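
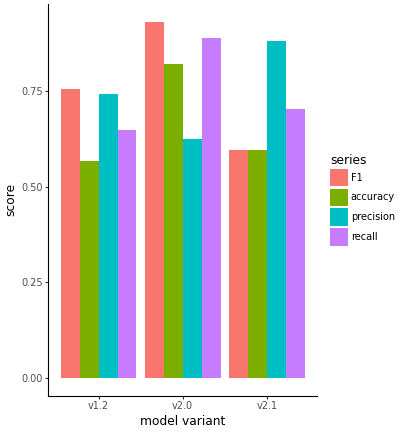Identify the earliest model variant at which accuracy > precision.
v1.2: accuracy ≈ 0.6 vs precision ≈ 0.7 (not yet); v2.0: accuracy ≈ 0.8 vs precision ≈ 0.6 (first crossover).

v2.0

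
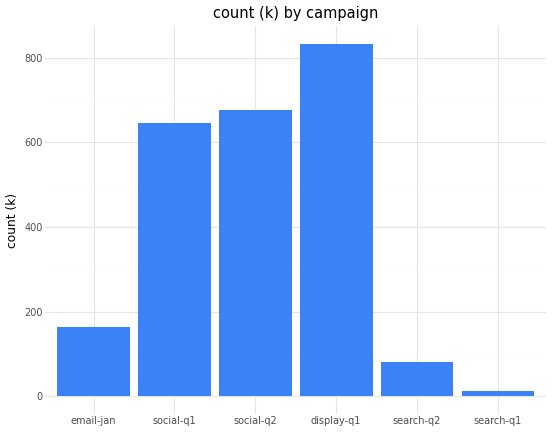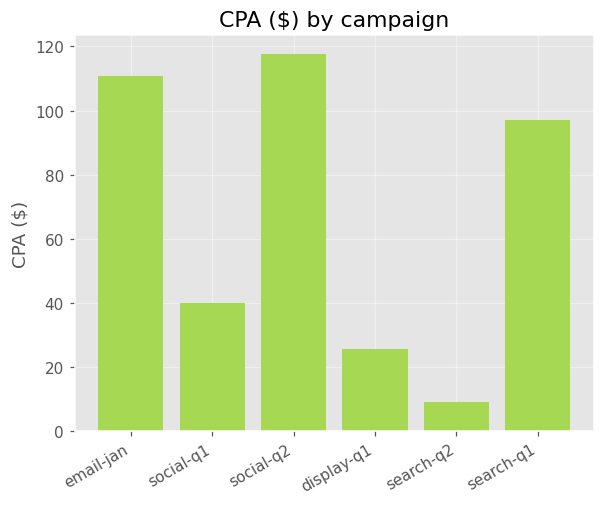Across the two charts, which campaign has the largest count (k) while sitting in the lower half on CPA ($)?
Chart 2 median CPA ($) ≈ 60; below-median campaigns: social-q1, display-q1, search-q2. Among those, display-q1 has the highest count (k) (≈ 800).

display-q1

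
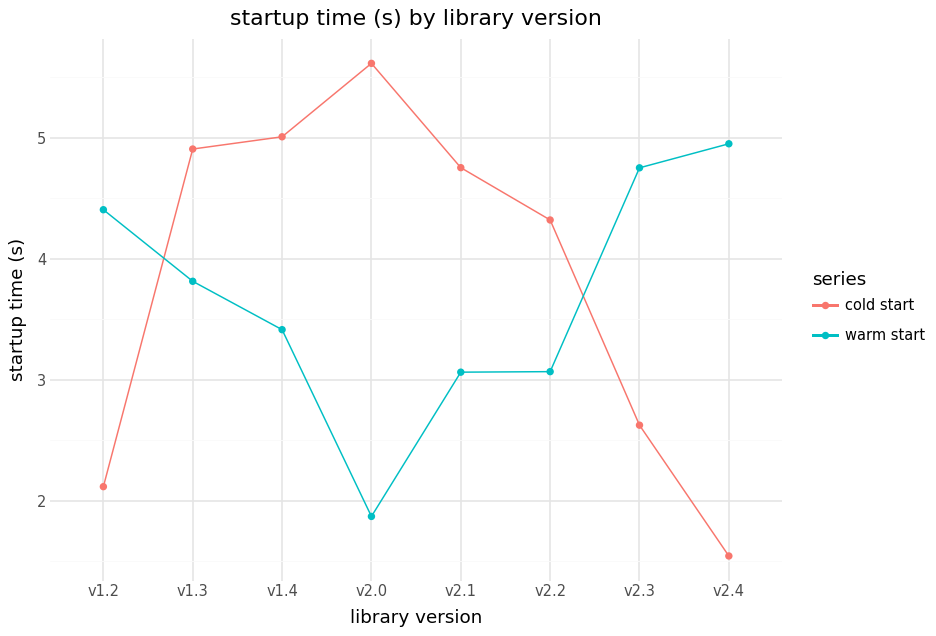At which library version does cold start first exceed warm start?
v1.3

v1.2: cold start ≈ 2.0 vs warm start ≈ 4.5 (not yet); v1.3: cold start ≈ 5.0 vs warm start ≈ 4.0 (first crossover).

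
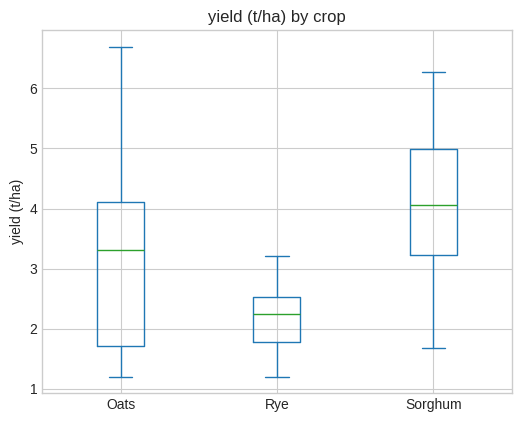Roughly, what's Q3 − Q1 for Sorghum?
≈ 1.8

Q3 ≈ 5.0, Q1 ≈ 3.2; IQR ≈ 1.8.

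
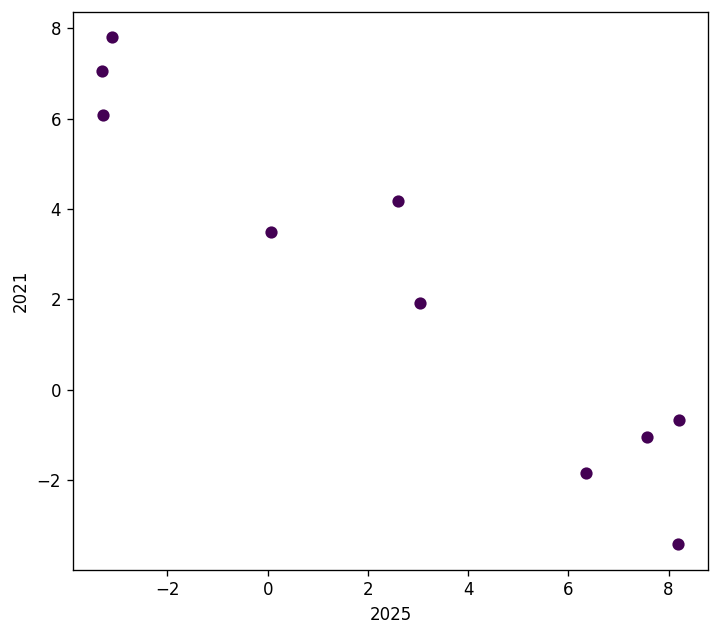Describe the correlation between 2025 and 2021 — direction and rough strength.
Points are negatively correlated; strong (|r| ≈ 1.0).

negative, strong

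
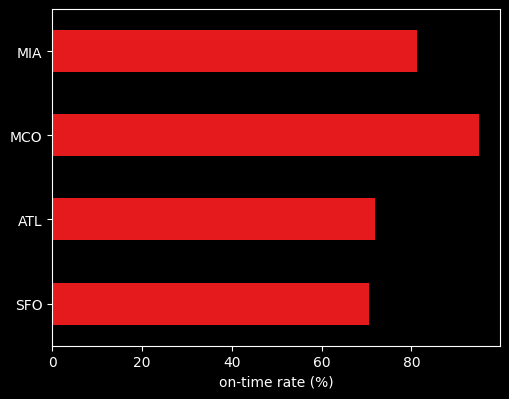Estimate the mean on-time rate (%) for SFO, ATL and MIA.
(70 + 70 + 80) / 3 ≈ 73.

≈ 73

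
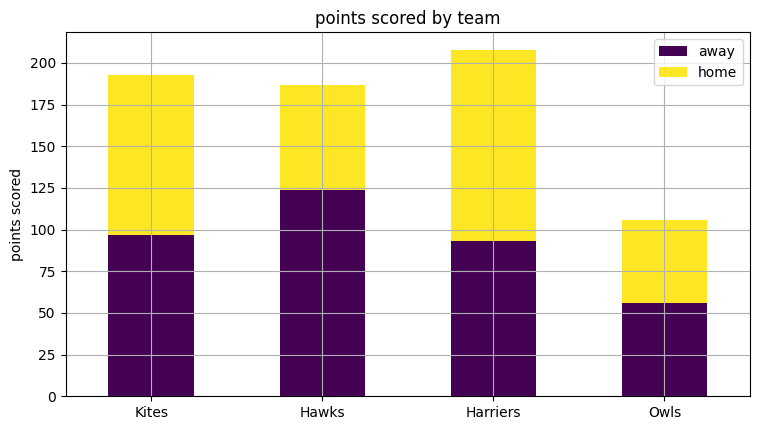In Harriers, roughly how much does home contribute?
home top ≈ 200, bottom ≈ 100; segment ≈ 100.

≈ 100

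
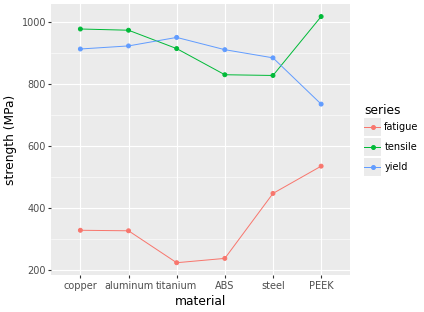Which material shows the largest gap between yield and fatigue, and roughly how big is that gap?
titanium, ≈ 800 MPa

titanium: yield ≈ 1000, fatigue ≈ 200 → gap ≈ 800. Next-largest (ABS) is only ≈ 700.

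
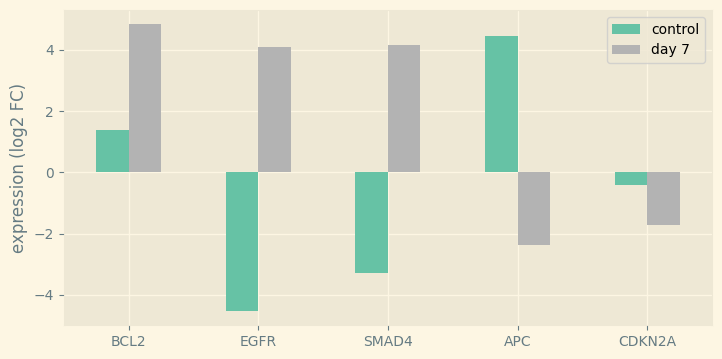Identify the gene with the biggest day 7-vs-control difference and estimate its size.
EGFR, ≈ 9 log2 FC

EGFR: day 7 ≈ 4, control ≈ -5 → gap ≈ 9. Next-largest (SMAD4) is only ≈ 7.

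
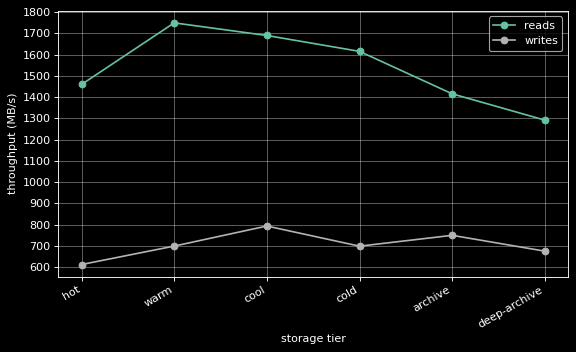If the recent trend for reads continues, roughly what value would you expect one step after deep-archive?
Last three: 1600, 1400, 1300 → slope ≈ -150/step → next ≈ 1150.

≈ 1150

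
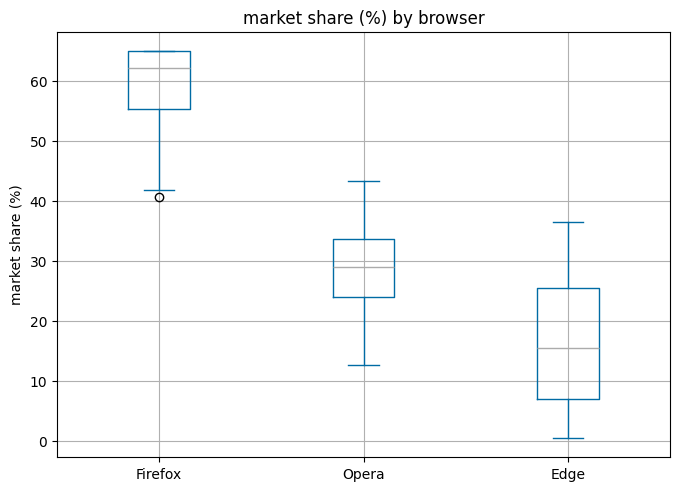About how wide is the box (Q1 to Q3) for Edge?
Q3 ≈ 25, Q1 ≈ 5; IQR ≈ 20.

≈ 20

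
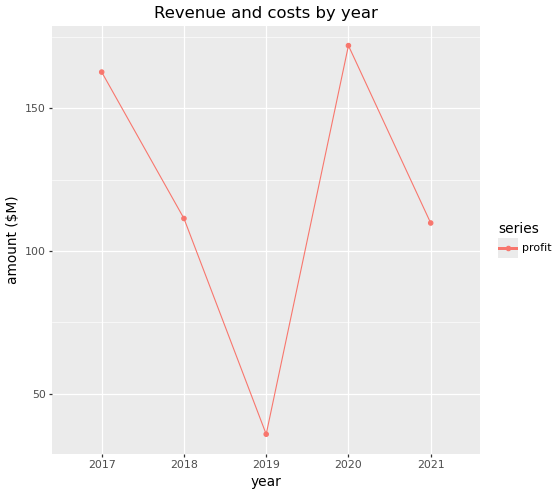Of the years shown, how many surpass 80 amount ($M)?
4

Above 80: 2017, 2018, 2020, 2021.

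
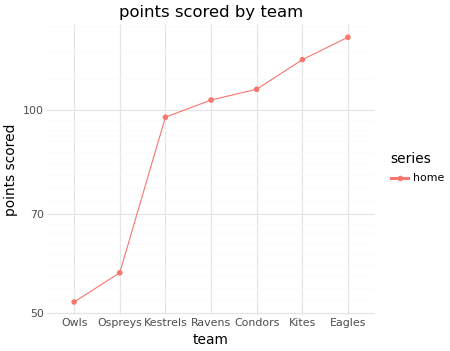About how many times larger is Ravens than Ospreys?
≈ 1.67×

Ravens ≈ 100, Ospreys ≈ 60; 100/60 ≈ 1.67.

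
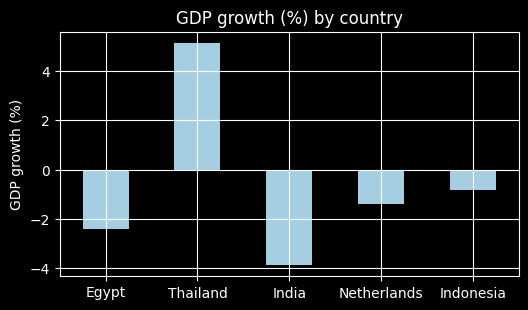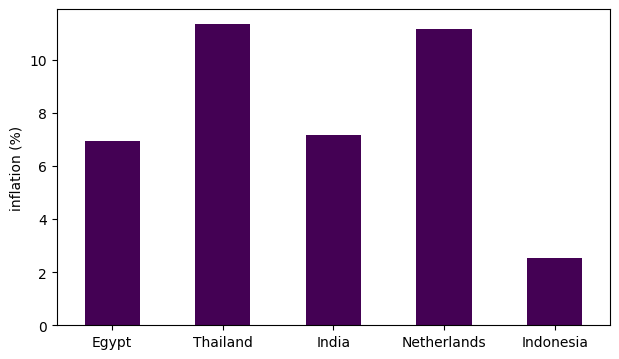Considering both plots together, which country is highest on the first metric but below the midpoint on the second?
Indonesia

Chart 2 median inflation (%) ≈ 8; below-median countries: Egypt, Indonesia. Among those, Indonesia has the highest GDP growth (%) (≈ -1).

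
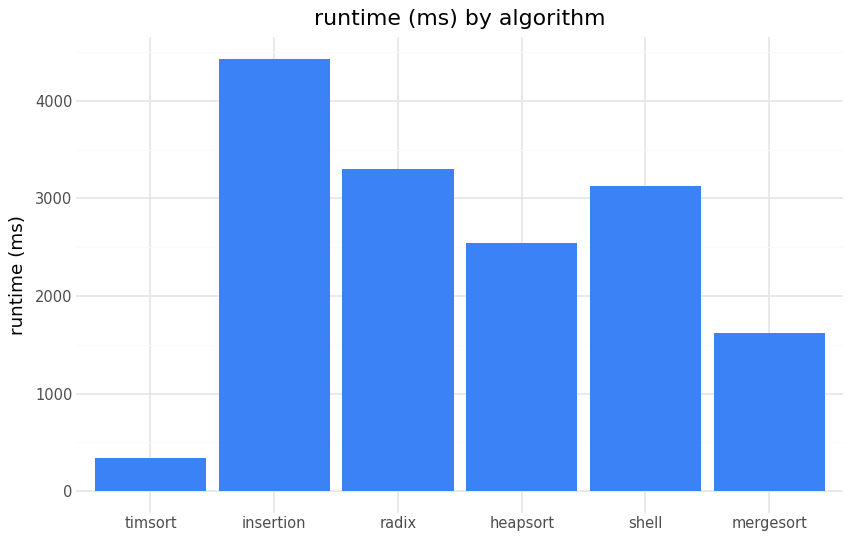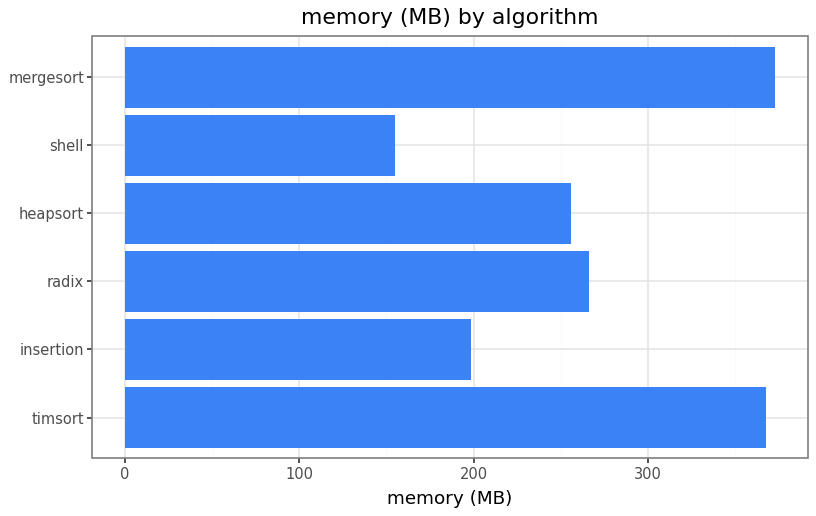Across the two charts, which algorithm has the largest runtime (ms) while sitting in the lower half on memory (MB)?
Chart 2 median memory (MB) ≈ 250; below-median algorithms: insertion, heapsort, shell. Among those, insertion has the highest runtime (ms) (≈ 4500).

insertion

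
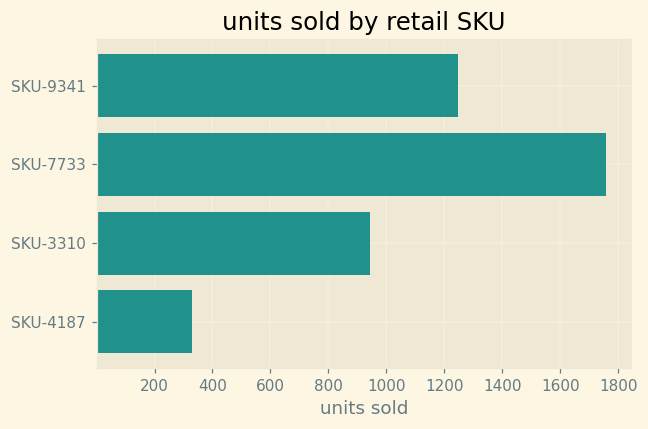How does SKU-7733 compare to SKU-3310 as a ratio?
≈ 1.8×

SKU-7733 ≈ 1800, SKU-3310 ≈ 1000; 1800/1000 ≈ 1.8.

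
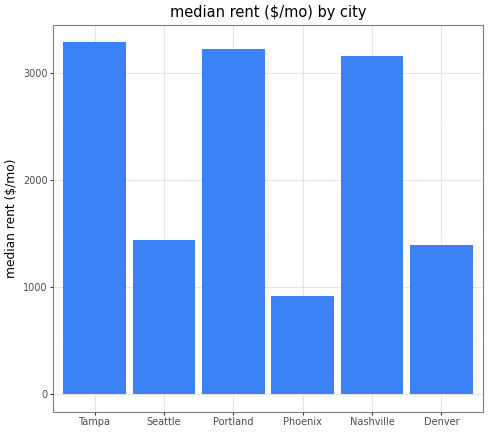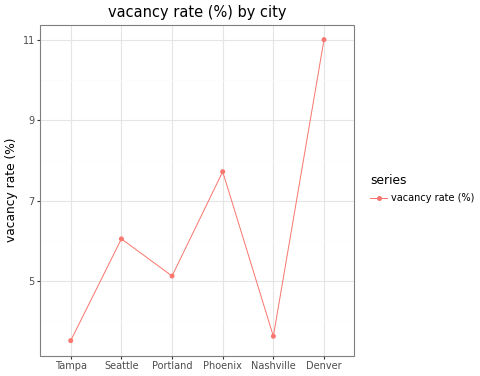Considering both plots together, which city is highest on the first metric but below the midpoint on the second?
Chart 2 median vacancy rate (%) ≈ 6; below-median cities: Tampa, Portland, Nashville. Among those, Tampa has the highest median rent ($/mo) (≈ 3500).

Tampa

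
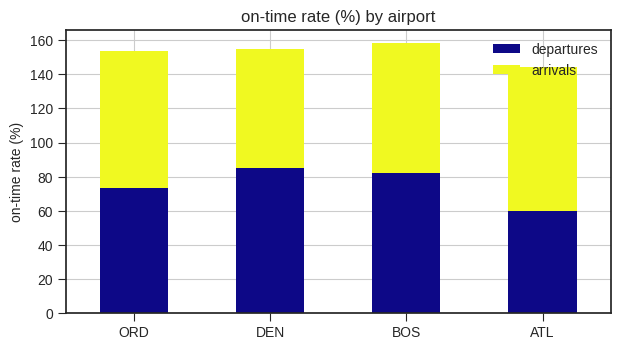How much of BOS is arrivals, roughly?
≈ 80

arrivals top ≈ 160, bottom ≈ 80; segment ≈ 80.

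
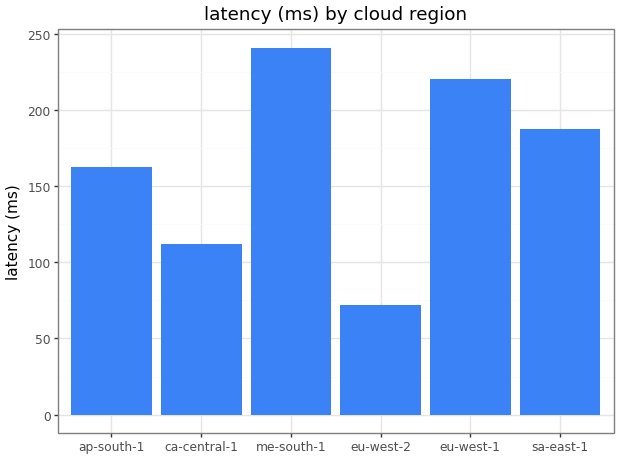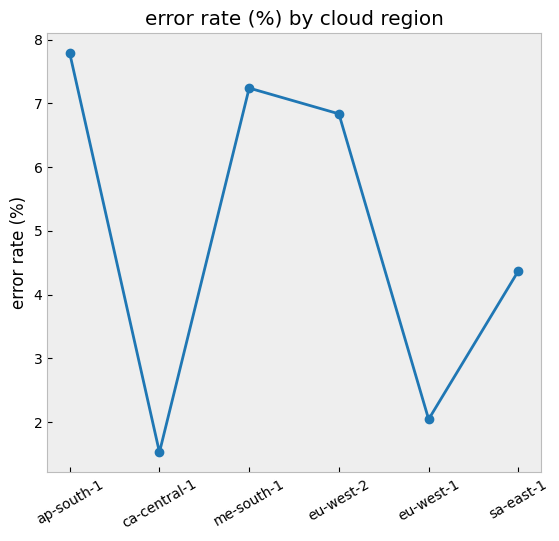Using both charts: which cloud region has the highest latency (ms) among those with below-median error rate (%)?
Chart 2 median error rate (%) ≈ 6; below-median cloud regions: ca-central-1, eu-west-1, sa-east-1. Among those, eu-west-1 has the highest latency (ms) (≈ 225).

eu-west-1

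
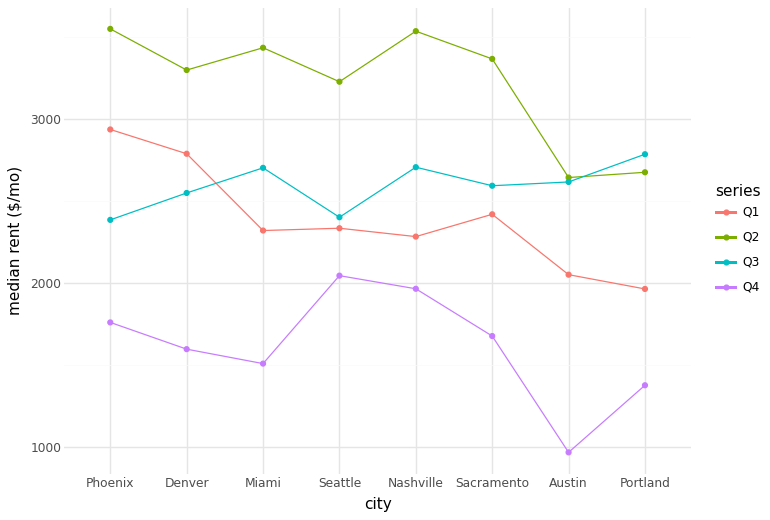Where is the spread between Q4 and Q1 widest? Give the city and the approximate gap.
Denver, ≈ 1500 $/mo

Denver: Q4 ≈ 1500, Q1 ≈ 3000 → gap ≈ 1500. Next-largest (Phoenix) is only ≈ 1000.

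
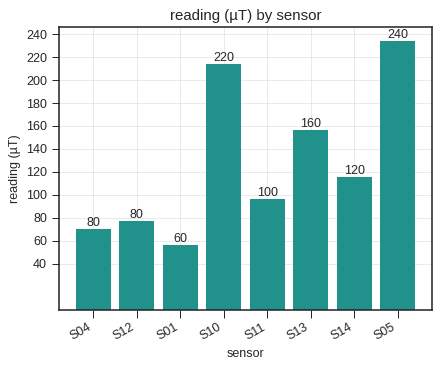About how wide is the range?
Max S05 ≈ 240, min S01 ≈ 60; range ≈ 180.

≈ 180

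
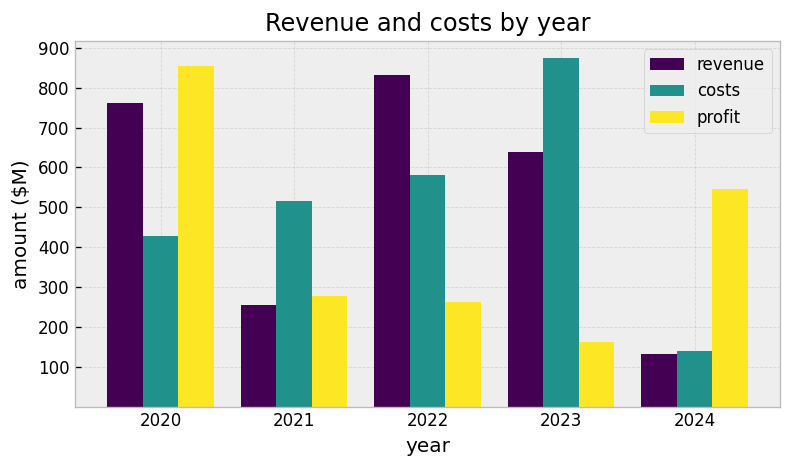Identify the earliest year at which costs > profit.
2020: costs ≈ 400 vs profit ≈ 900 (not yet); 2021: costs ≈ 500 vs profit ≈ 300 (first crossover).

2021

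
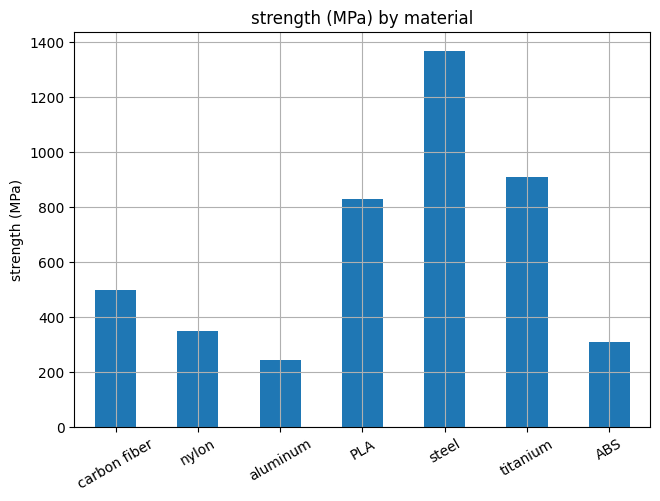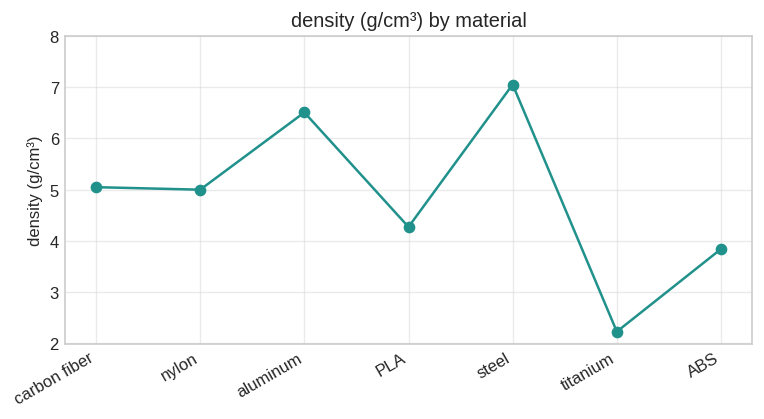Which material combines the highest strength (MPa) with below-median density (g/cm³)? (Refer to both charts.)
titanium

Chart 2 median density (g/cm³) ≈ 5; below-median materials: PLA, titanium, ABS. Among those, titanium has the highest strength (MPa) (≈ 1000).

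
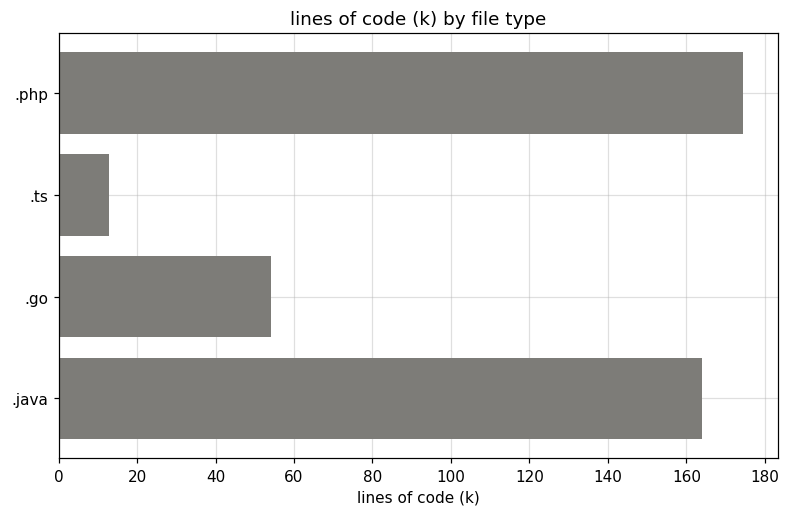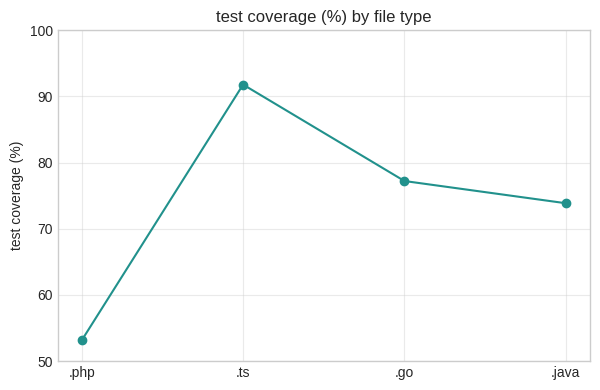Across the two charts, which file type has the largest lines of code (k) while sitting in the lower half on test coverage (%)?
.php

Chart 2 median test coverage (%) ≈ 80; below-median file types: .php, .java. Among those, .php has the highest lines of code (k) (≈ 180).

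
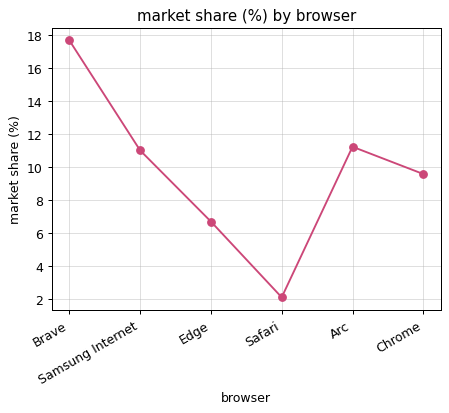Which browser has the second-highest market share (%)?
Arc

Top 3: Brave ≈ 18, Arc ≈ 12, Samsung Internet ≈ 10.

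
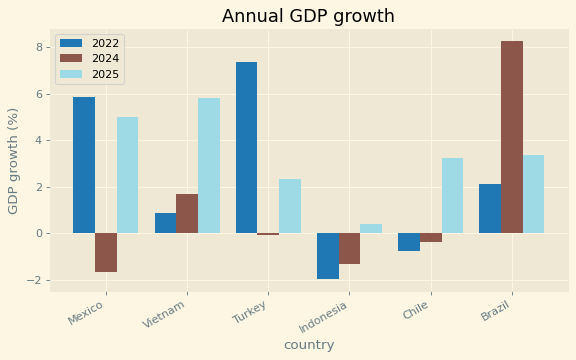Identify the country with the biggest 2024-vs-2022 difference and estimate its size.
Mexico, ≈ 8 %

Mexico: 2024 ≈ -2, 2022 ≈ 6 → gap ≈ 8. Next-largest (Turkey) is only ≈ 7.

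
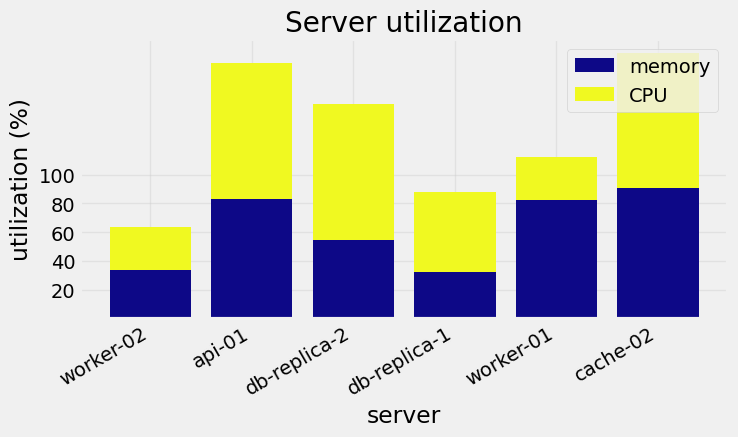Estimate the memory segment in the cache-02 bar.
memory top ≈ 100, bottom ≈ 0; segment ≈ 100.

≈ 100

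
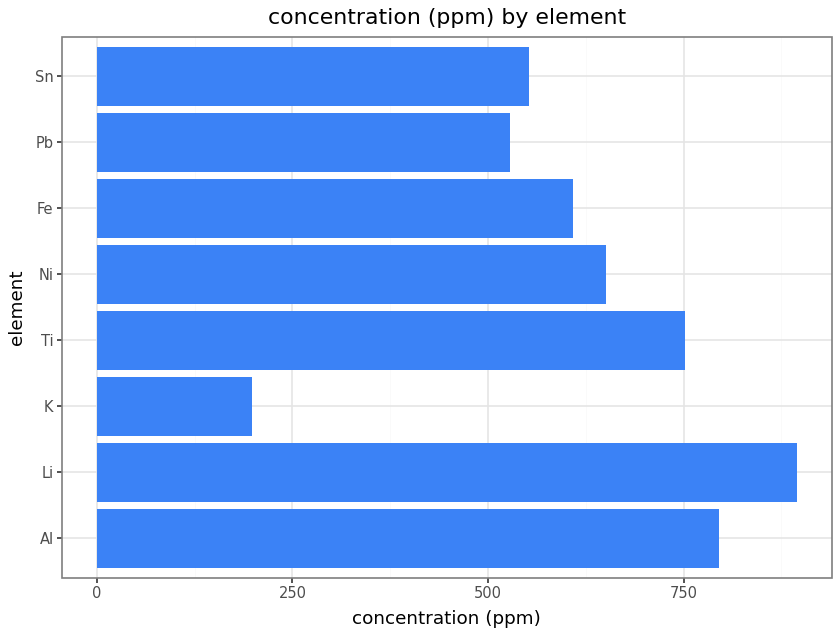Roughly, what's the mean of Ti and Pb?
(800 + 500) / 2 ≈ 650.

≈ 650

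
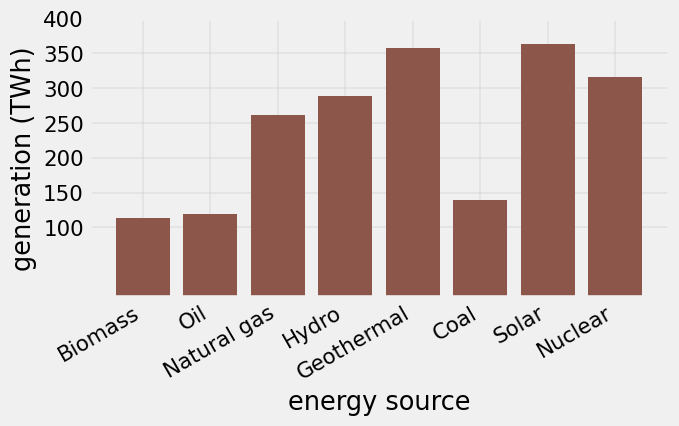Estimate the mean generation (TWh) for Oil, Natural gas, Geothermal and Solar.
≈ 262

(100 + 250 + 350 + 350) / 4 ≈ 262.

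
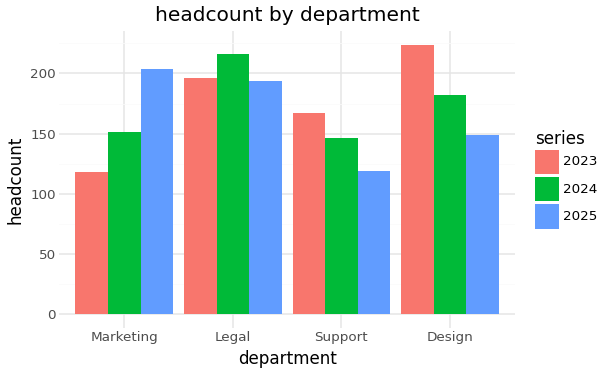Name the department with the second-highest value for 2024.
Top 3 for 2024: Legal ≈ 220, Design ≈ 180, Marketing ≈ 160.

Design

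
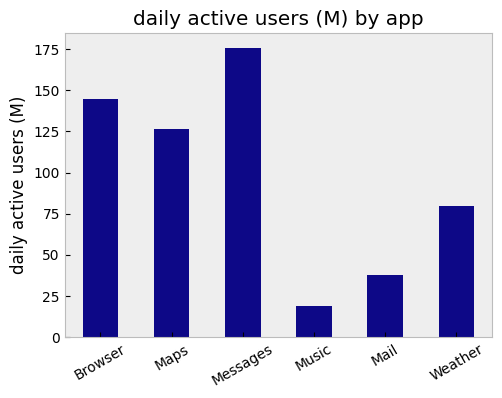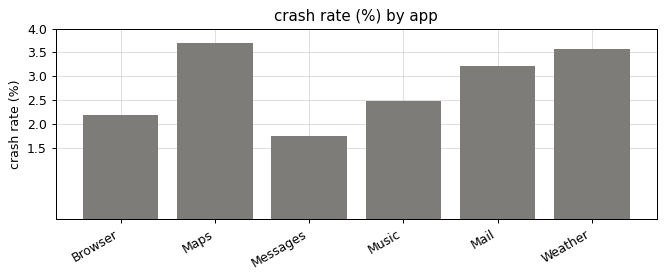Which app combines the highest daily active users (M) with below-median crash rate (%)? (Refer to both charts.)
Messages

Chart 2 median crash rate (%) ≈ 3; below-median apps: Browser, Messages, Music. Among those, Messages has the highest daily active users (M) (≈ 180).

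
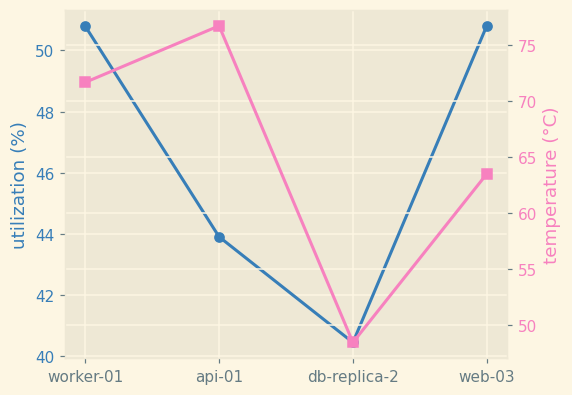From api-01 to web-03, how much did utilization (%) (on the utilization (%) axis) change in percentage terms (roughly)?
≈ +15.9%

api-01 ≈ 44, web-03 ≈ 51; (51 − 44) / 44 ≈ +15.9%.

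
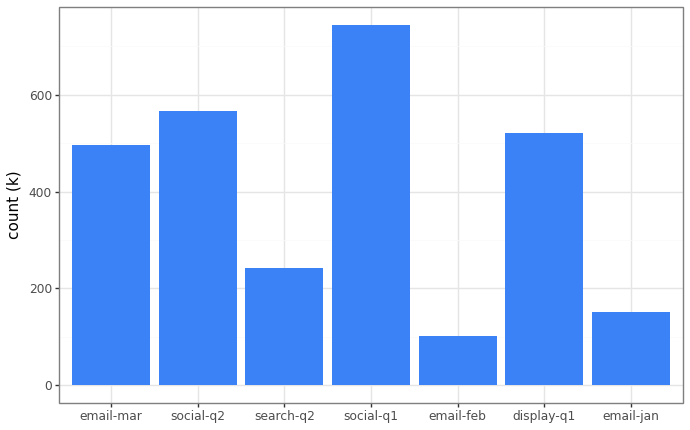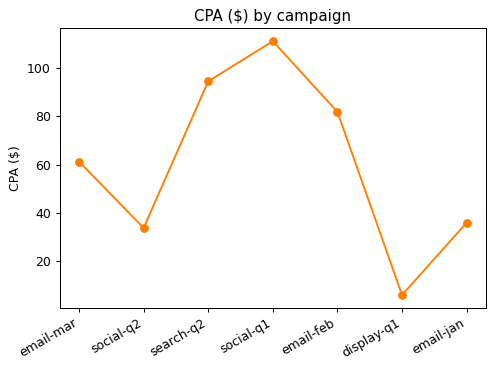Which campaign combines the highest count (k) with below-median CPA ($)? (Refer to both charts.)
Chart 2 median CPA ($) ≈ 60; below-median campaigns: social-q2, display-q1, email-jan. Among those, social-q2 has the highest count (k) (≈ 600).

social-q2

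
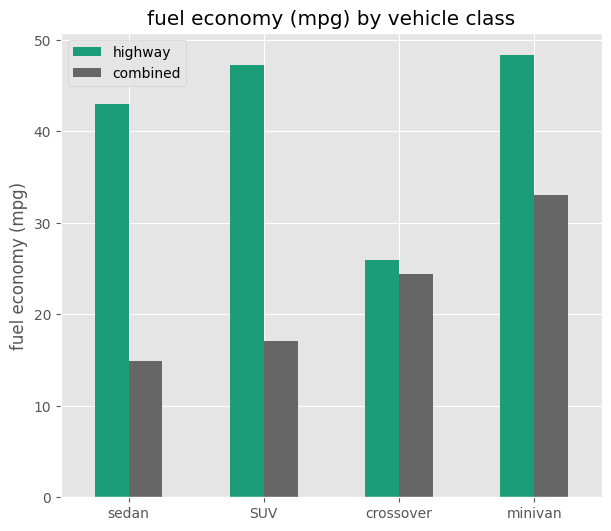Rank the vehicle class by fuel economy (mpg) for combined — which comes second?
crossover

Top 3 for combined: minivan ≈ 35, crossover ≈ 25, SUV ≈ 15.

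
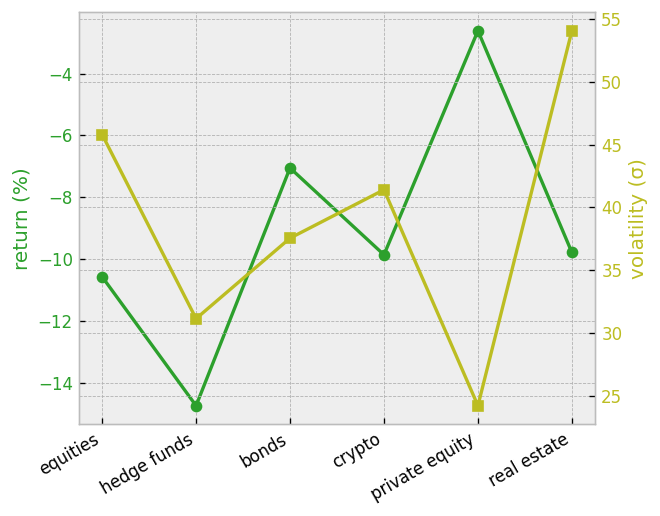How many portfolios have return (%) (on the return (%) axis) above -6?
1

Above -6: private equity.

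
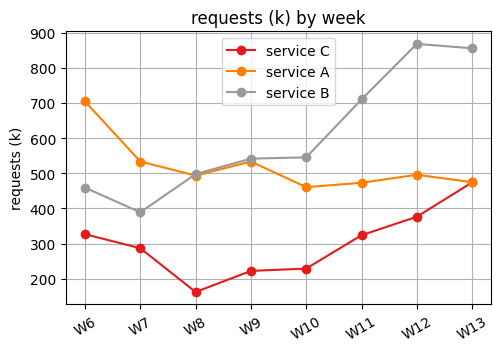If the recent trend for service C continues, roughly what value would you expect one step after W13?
Last three: 300, 400, 500 → slope ≈ 100/step → next ≈ 600.

≈ 600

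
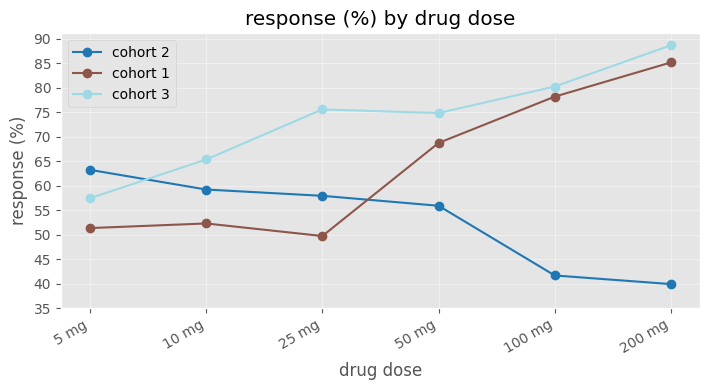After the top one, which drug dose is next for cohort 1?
Top 3 for cohort 1: 200 mg ≈ 85, 100 mg ≈ 80, 50 mg ≈ 70.

100 mg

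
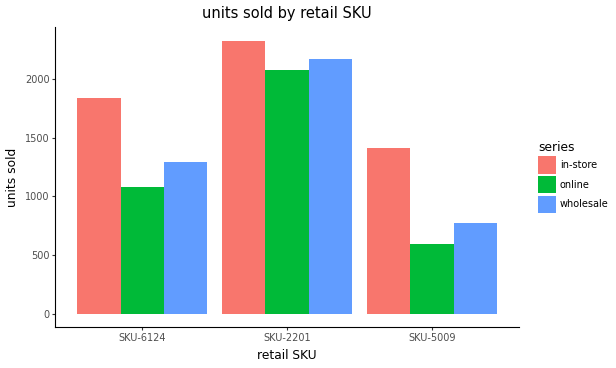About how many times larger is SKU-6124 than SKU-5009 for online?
SKU-6124 ≈ 1000, SKU-5009 ≈ 600; 1000/600 ≈ 1.67.

≈ 1.67×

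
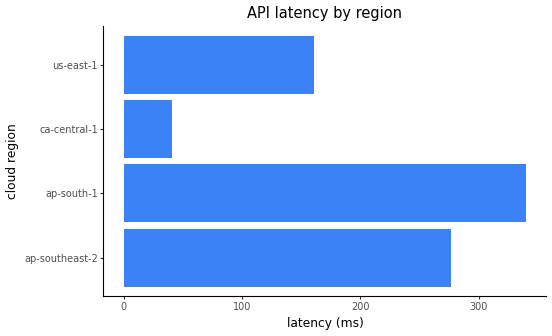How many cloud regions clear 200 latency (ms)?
2

Above 200: ap-southeast-2, ap-south-1.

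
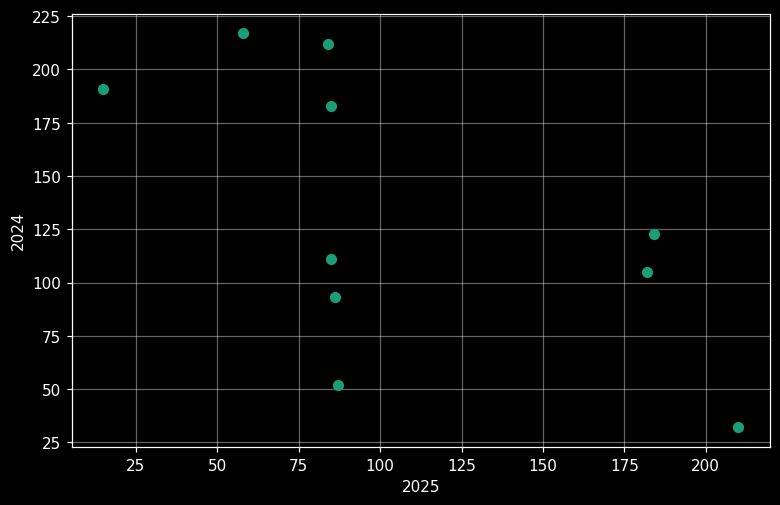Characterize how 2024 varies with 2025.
negative, moderate

Points are negatively correlated; moderate (|r| ≈ 0.6).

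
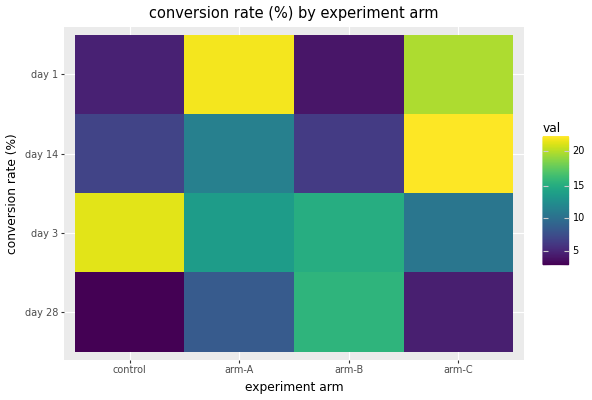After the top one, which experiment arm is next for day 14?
arm-A

Top 3 for day 14: arm-C ≈ 22, arm-A ≈ 12, control ≈ 6.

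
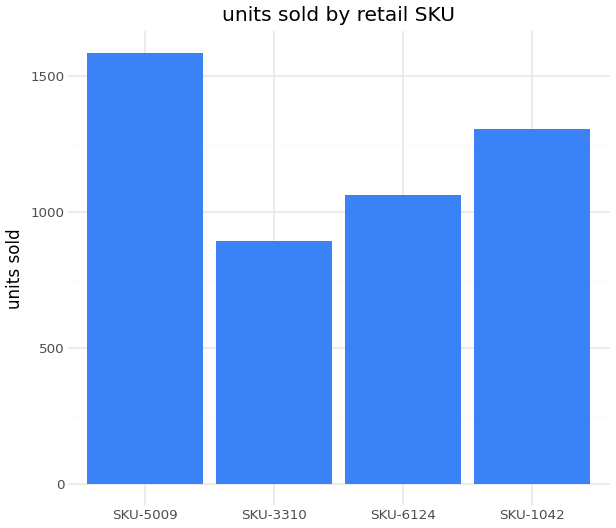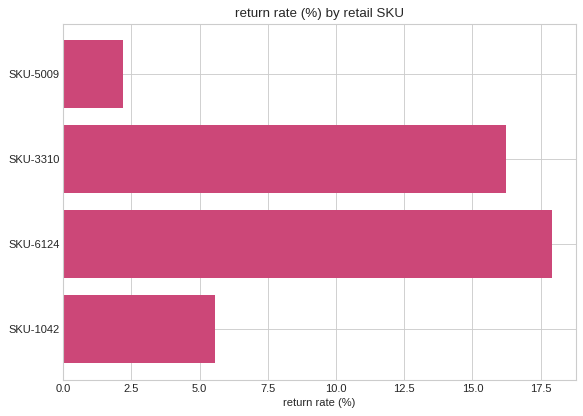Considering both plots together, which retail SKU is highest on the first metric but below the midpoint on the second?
SKU-5009

Chart 2 median return rate (%) ≈ 10; below-median retail SKUs: SKU-5009, SKU-1042. Among those, SKU-5009 has the highest units sold (≈ 1600).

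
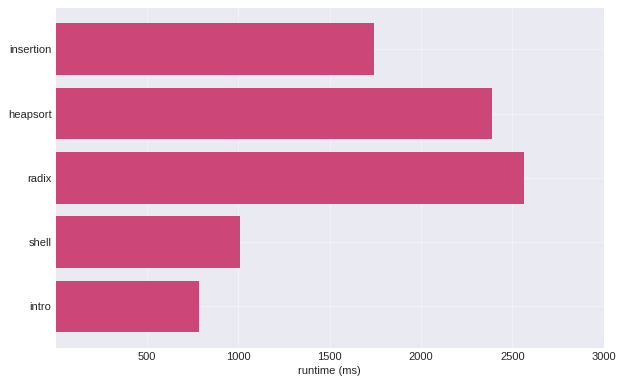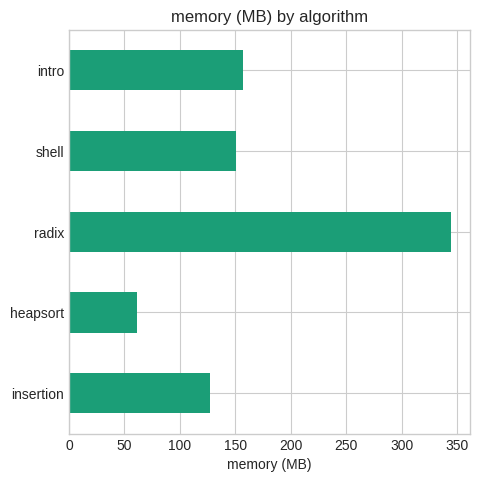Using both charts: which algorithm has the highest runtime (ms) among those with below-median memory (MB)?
Chart 2 median memory (MB) ≈ 150; below-median algorithms: insertion, heapsort. Among those, heapsort has the highest runtime (ms) (≈ 2500).

heapsort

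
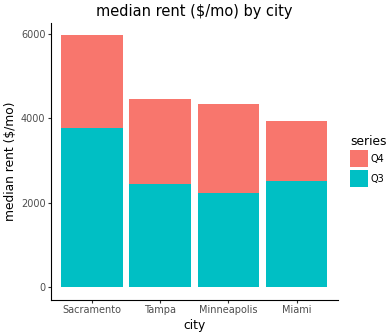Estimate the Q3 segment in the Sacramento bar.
Q3 top ≈ 4000, bottom ≈ 0; segment ≈ 4000.

≈ 4000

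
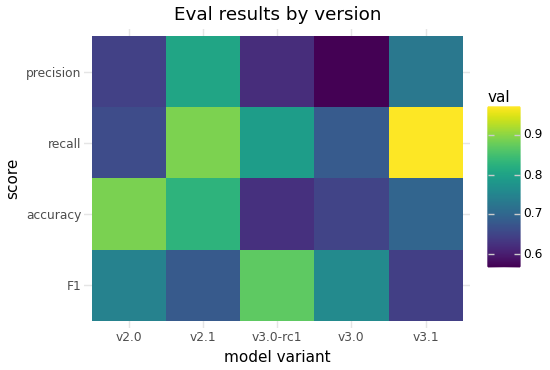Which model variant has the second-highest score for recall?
Top 3 for recall: v3.1 ≈ 0.95, v2.1 ≈ 0.90, v3.0-rc1 ≈ 0.80.

v2.1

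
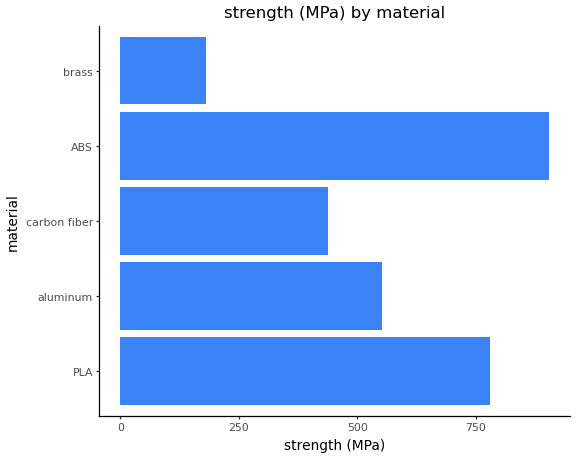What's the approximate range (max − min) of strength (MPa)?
≈ 700

Max ABS ≈ 900, min brass ≈ 200; range ≈ 700.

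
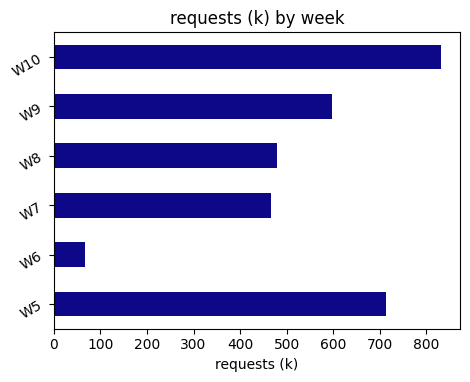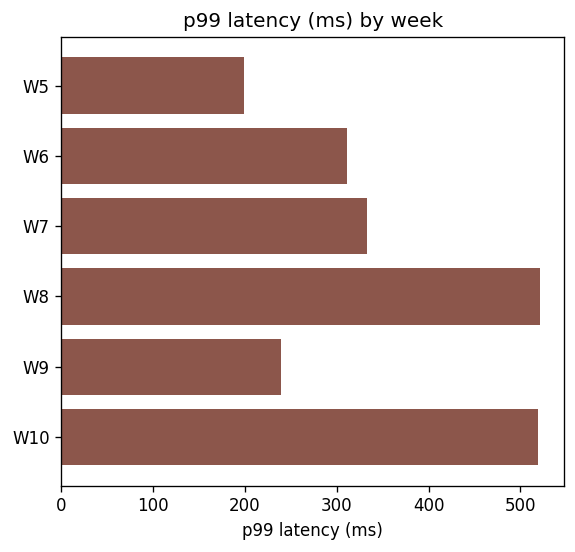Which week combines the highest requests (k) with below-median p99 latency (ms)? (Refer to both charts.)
Chart 2 median p99 latency (ms) ≈ 300; below-median weeks: W5, W6, W9. Among those, W5 has the highest requests (k) (≈ 700).

W5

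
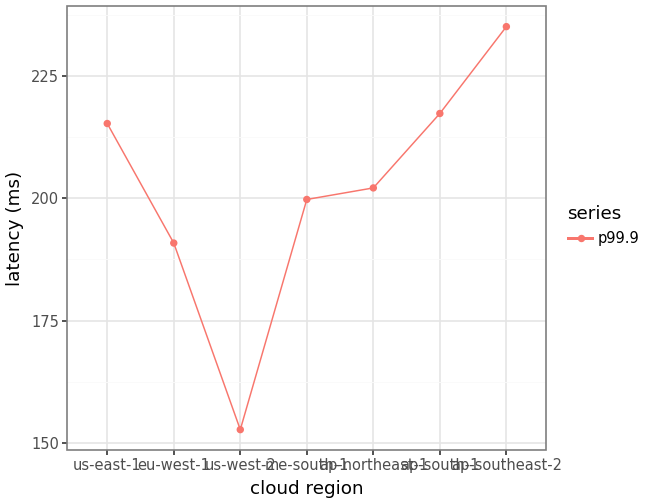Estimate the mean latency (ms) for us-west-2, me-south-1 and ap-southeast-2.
≈ 197

(150 + 200 + 240) / 3 ≈ 197.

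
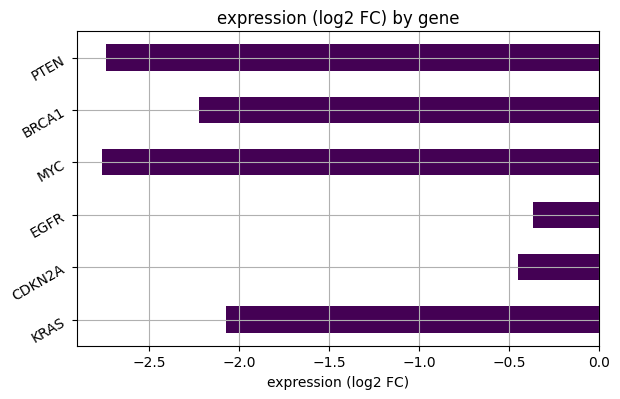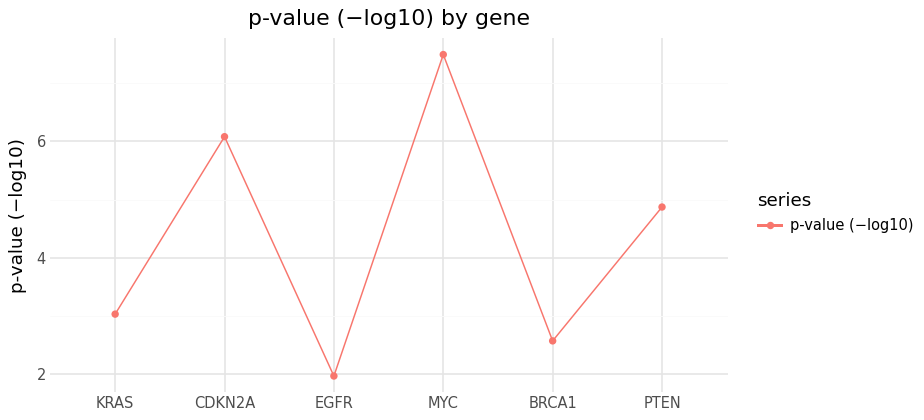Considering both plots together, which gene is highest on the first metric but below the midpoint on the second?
EGFR

Chart 2 median p-value (−log10) ≈ 4; below-median genes: KRAS, EGFR, BRCA1. Among those, EGFR has the highest expression (log2 FC) (≈ 0).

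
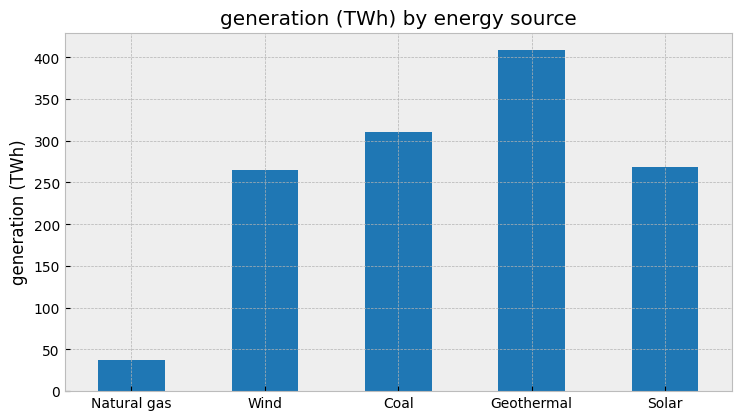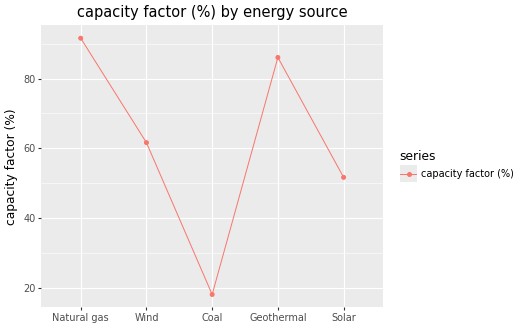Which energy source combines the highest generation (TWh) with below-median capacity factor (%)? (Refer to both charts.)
Chart 2 median capacity factor (%) ≈ 60; below-median energy sources: Coal, Solar. Among those, Coal has the highest generation (TWh) (≈ 300).

Coal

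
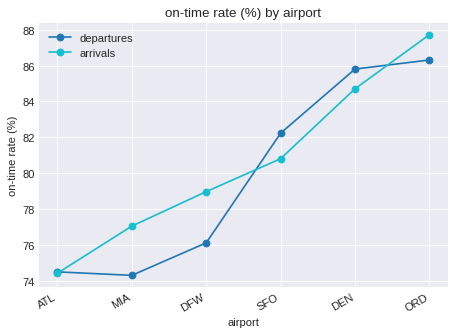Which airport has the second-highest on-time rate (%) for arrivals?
DEN

Top 3 for arrivals: ORD ≈ 88, DEN ≈ 84, SFO ≈ 80.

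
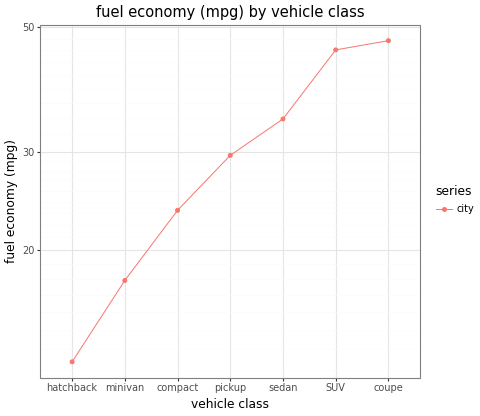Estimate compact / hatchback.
≈ 1.67×

compact ≈ 25, hatchback ≈ 15; 25/15 ≈ 1.67.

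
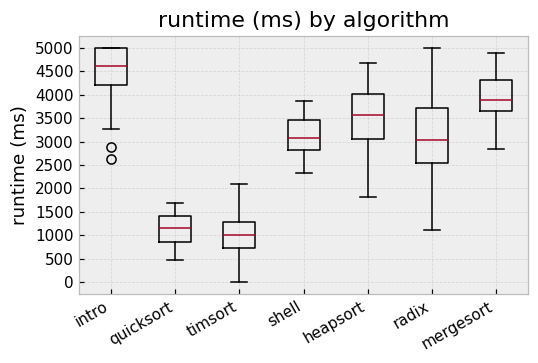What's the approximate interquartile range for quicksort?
≈ 500

Q3 ≈ 1500, Q1 ≈ 1000; IQR ≈ 500.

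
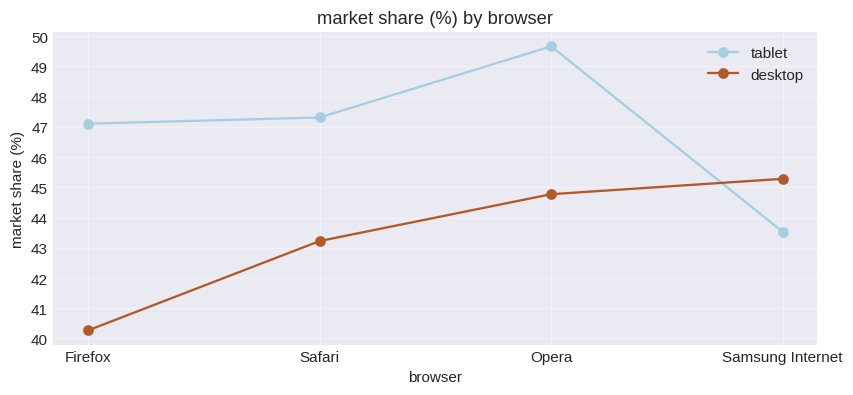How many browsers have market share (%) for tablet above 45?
3

Above 45: Firefox, Safari, Opera.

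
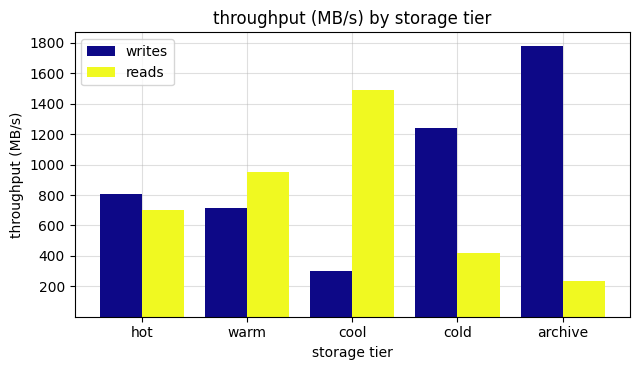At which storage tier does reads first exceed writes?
warm

hot: reads ≈ 800 vs writes ≈ 800 (not yet); warm: reads ≈ 1000 vs writes ≈ 800 (first crossover).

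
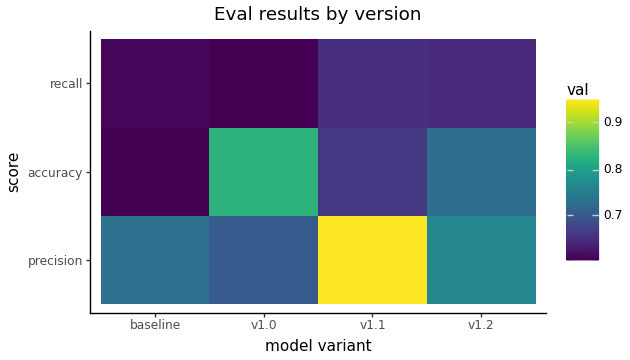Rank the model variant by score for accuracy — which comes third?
v1.1

Top 4 for accuracy: v1.0 ≈ 0.85, v1.2 ≈ 0.75, v1.1 ≈ 0.65, baseline ≈ 0.60.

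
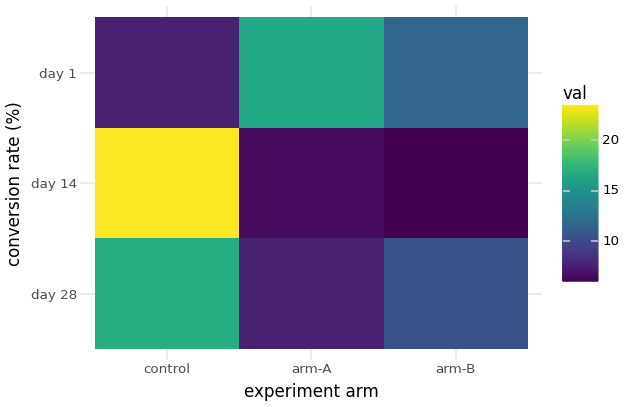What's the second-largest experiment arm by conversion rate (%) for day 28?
arm-B

Top 3 for day 28: control ≈ 16, arm-B ≈ 10, arm-A ≈ 8.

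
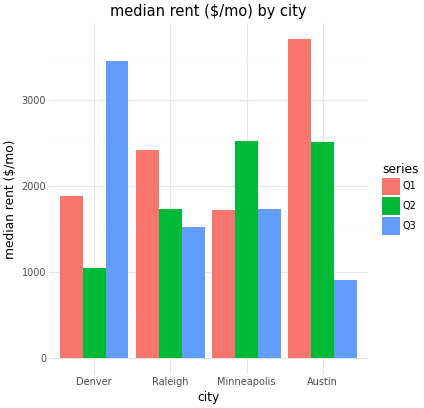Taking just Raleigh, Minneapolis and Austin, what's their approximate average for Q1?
≈ 2500

(2500 + 1500 + 3500) / 3 ≈ 2500.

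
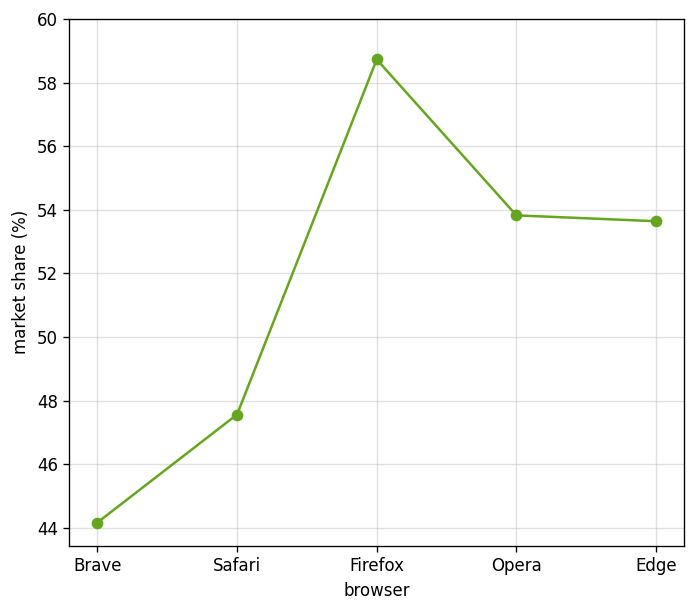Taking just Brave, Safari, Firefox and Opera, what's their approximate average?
(44 + 48 + 58 + 54) / 4 ≈ 51.

≈ 51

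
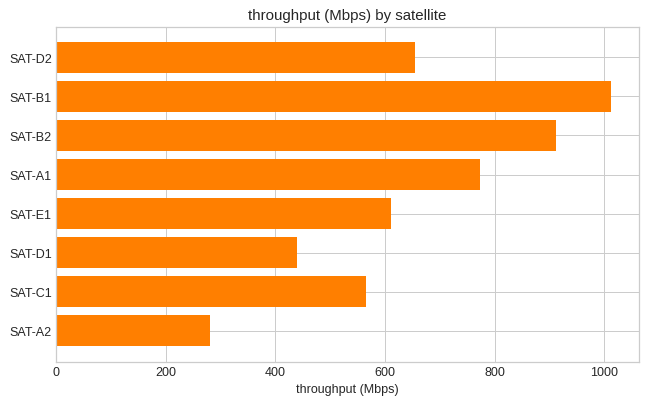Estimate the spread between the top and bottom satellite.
Max SAT-B1 ≈ 1000, min SAT-A2 ≈ 300; range ≈ 700.

≈ 700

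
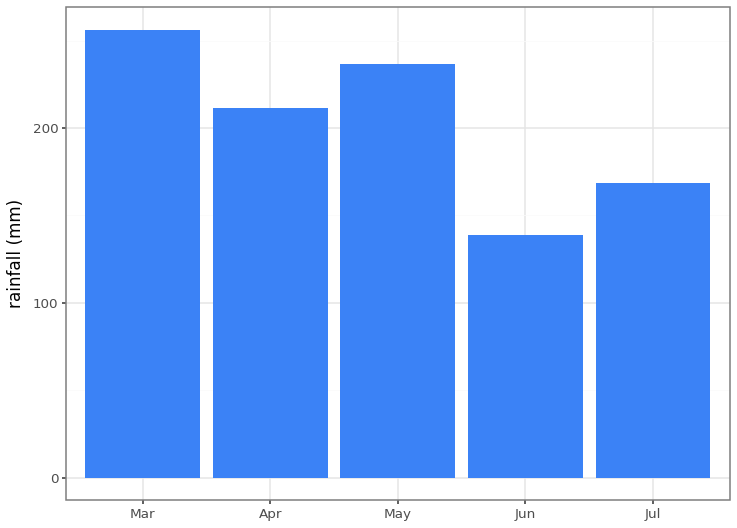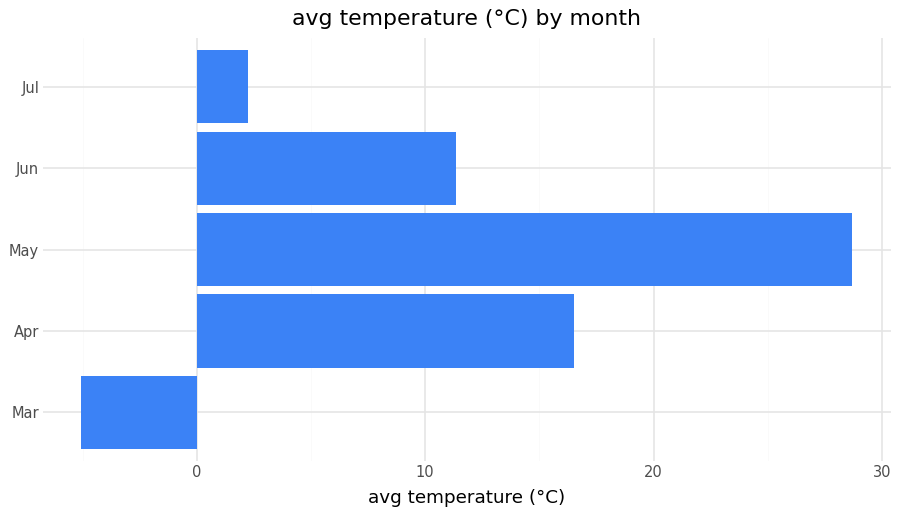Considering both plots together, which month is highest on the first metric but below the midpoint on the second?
Mar

Chart 2 median avg temperature (°C) ≈ 10; below-median months: Mar, Jul. Among those, Mar has the highest rainfall (mm) (≈ 250).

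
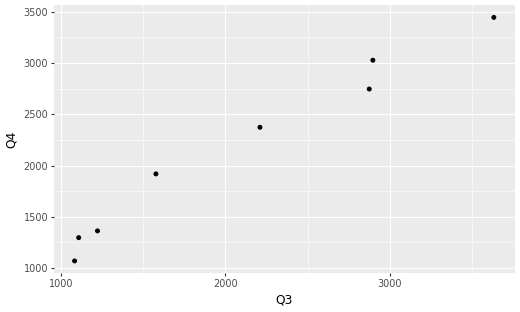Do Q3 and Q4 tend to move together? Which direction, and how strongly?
Points are positively correlated; strong (|r| ≈ 1.0).

positive, strong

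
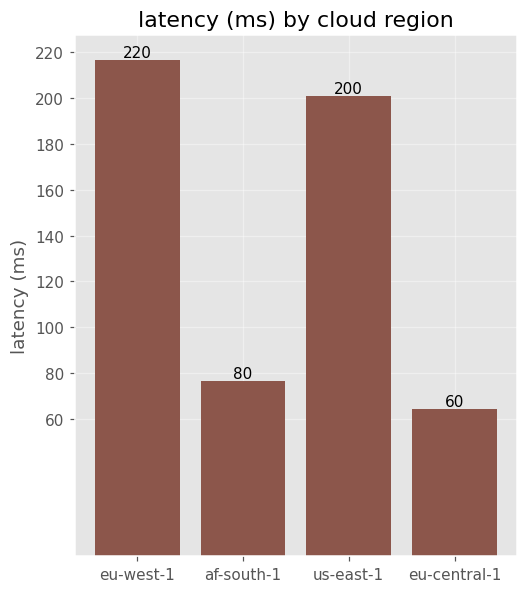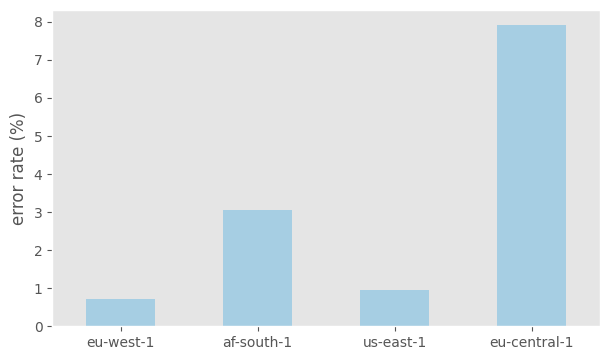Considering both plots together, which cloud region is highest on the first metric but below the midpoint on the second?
Chart 2 median error rate (%) ≈ 2; below-median cloud regions: eu-west-1, us-east-1. Among those, eu-west-1 has the highest latency (ms) (≈ 220).

eu-west-1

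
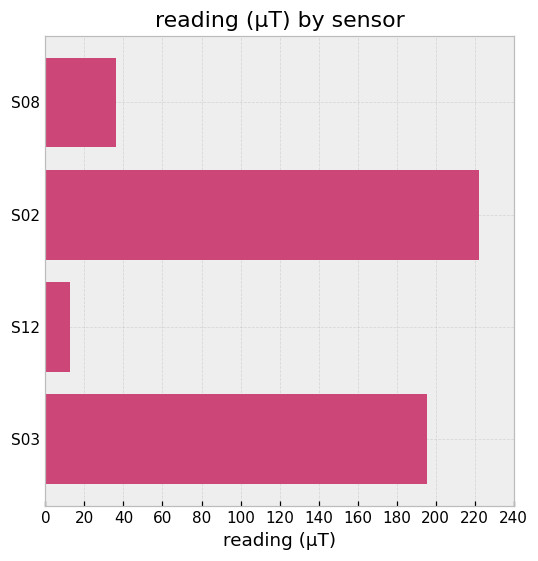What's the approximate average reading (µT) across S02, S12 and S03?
(220 + 20 + 200) / 3 ≈ 147.

≈ 147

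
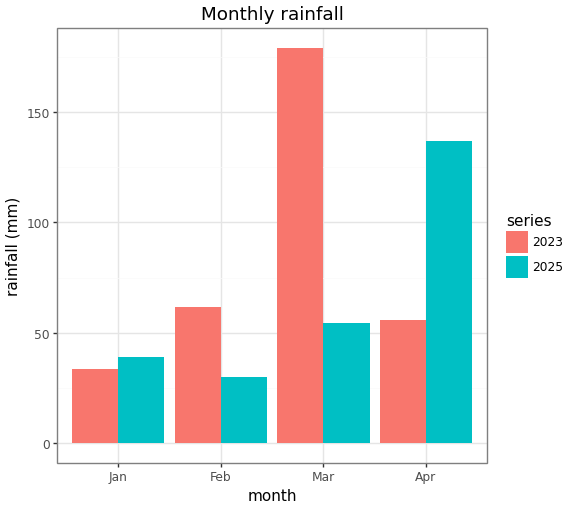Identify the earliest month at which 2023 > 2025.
Feb

Jan: 2023 ≈ 40 vs 2025 ≈ 40 (not yet); Feb: 2023 ≈ 60 vs 2025 ≈ 20 (first crossover).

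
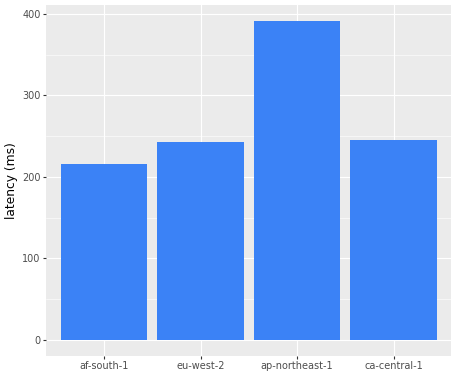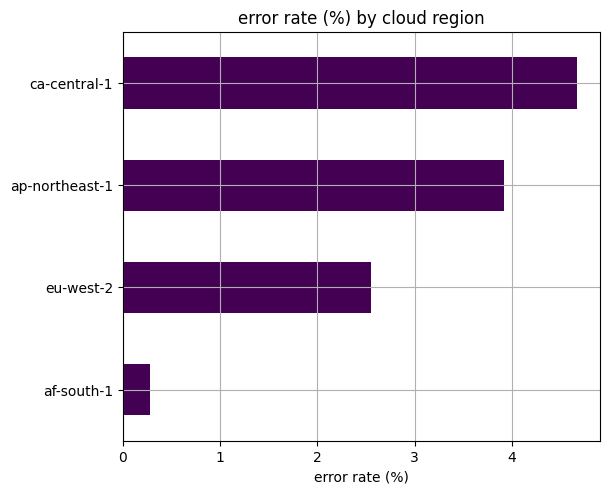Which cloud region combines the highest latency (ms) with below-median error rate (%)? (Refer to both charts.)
eu-west-2

Chart 2 median error rate (%) ≈ 3; below-median cloud regions: af-south-1, eu-west-2. Among those, eu-west-2 has the highest latency (ms) (≈ 250).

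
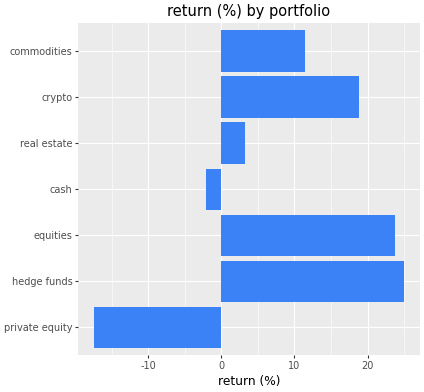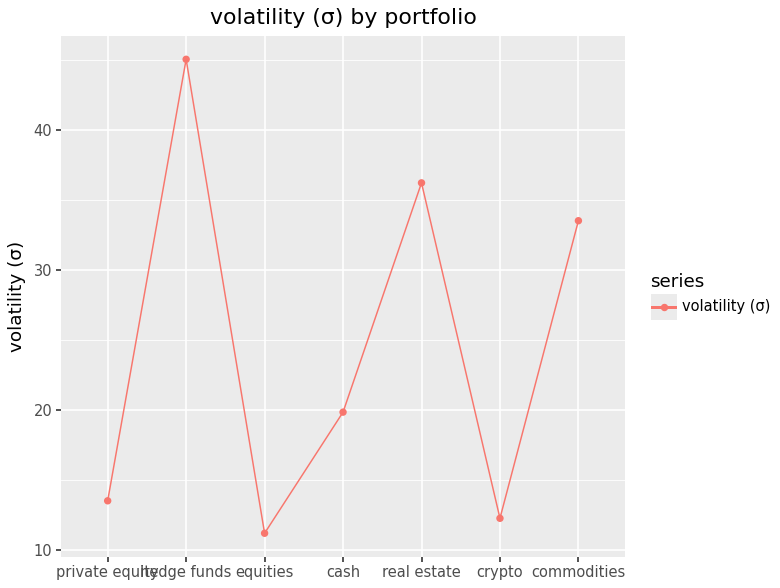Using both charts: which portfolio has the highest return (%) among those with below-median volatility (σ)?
equities

Chart 2 median volatility (σ) ≈ 20; below-median portfolios: private equity, equities, crypto. Among those, equities has the highest return (%) (≈ 25).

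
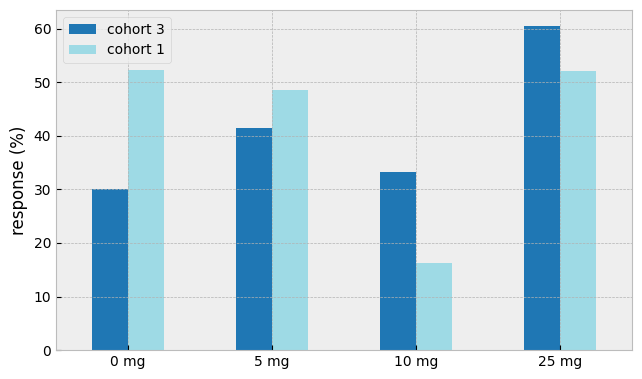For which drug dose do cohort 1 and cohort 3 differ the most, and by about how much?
0 mg: cohort 1 ≈ 50, cohort 3 ≈ 30 → gap ≈ 20. Next-largest (10 mg) is only ≈ 10.

0 mg, ≈ 20 %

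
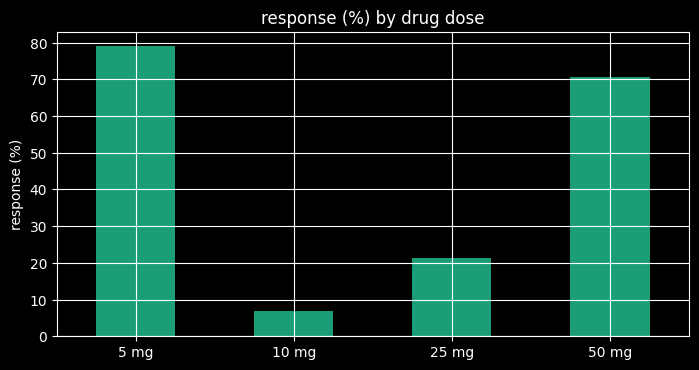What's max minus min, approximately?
Max 5 mg ≈ 80, min 10 mg ≈ 10; range ≈ 70.

≈ 70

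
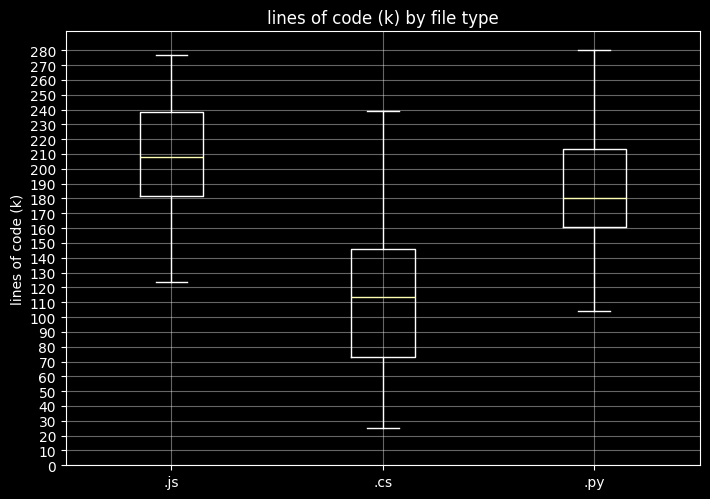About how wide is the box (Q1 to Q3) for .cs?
≈ 80

Q3 ≈ 150, Q1 ≈ 70; IQR ≈ 80.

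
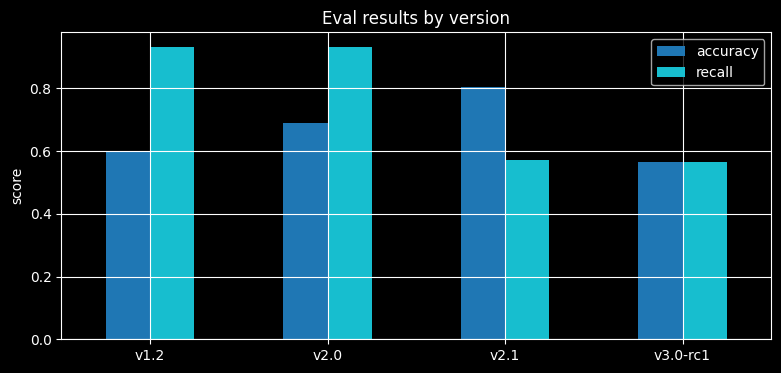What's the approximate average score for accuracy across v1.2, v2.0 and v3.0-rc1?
(0.6 + 0.7 + 0.6) / 3 ≈ 0.63.

≈ 0.63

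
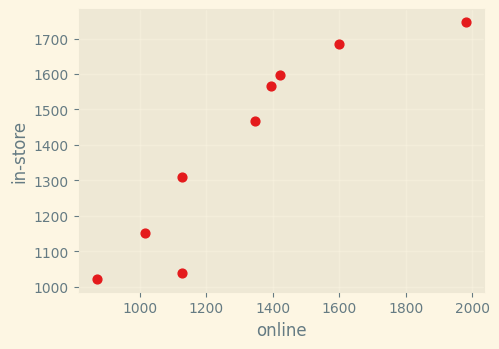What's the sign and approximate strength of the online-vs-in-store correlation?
positive, strong

Points are positively correlated; strong (|r| ≈ 0.9).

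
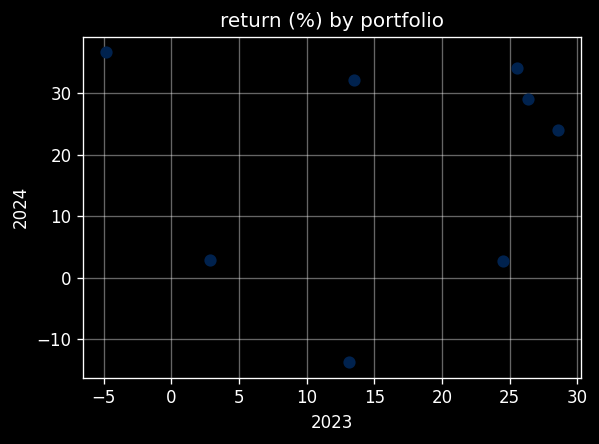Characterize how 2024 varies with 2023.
no clear correlation

Points are roughly uncorrelated; weak (|r| ≈ 0.0).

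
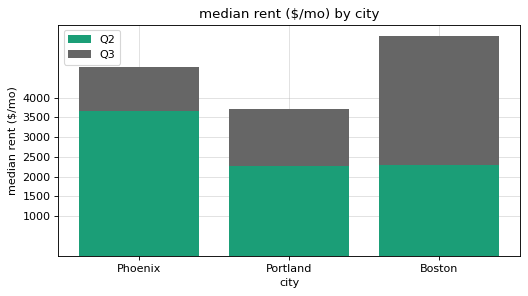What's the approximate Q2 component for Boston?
≈ 2500

Q2 top ≈ 2500, bottom ≈ 0; segment ≈ 2500.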